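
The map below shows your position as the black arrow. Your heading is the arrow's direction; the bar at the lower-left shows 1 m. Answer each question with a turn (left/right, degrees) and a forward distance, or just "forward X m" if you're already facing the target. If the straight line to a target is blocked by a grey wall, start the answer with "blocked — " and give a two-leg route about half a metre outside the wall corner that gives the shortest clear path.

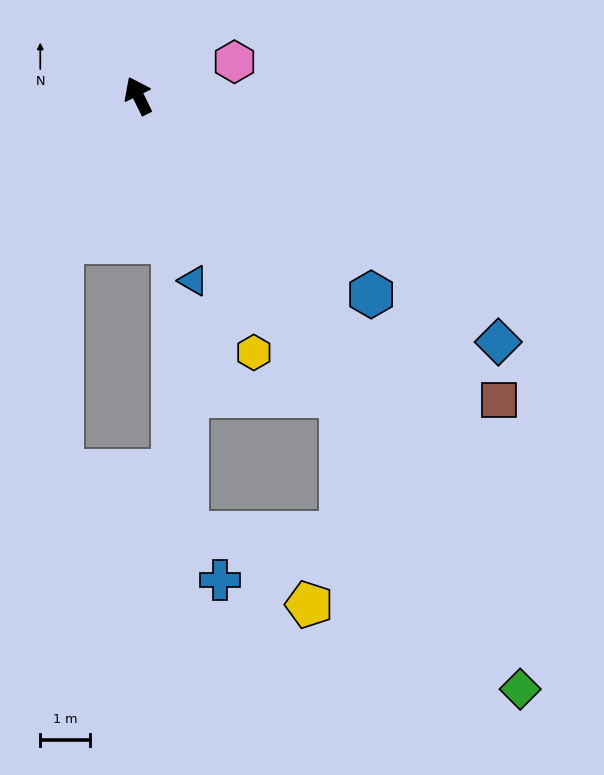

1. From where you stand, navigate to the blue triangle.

turn left 170°, forward 3.9 m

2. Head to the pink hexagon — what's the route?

turn right 97°, forward 2.0 m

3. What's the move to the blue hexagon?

turn right 157°, forward 6.1 m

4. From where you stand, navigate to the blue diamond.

turn right 150°, forward 8.7 m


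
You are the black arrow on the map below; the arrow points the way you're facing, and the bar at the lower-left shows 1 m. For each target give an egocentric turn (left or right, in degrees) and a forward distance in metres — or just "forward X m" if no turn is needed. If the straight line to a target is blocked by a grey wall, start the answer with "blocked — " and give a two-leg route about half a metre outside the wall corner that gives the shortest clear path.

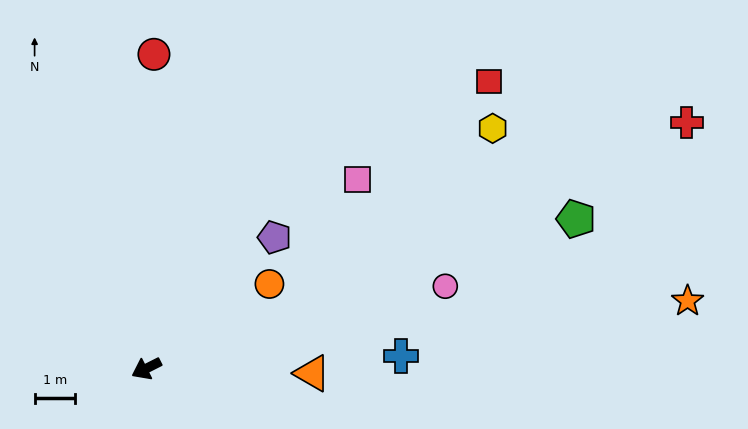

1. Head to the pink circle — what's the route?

turn left 169°, forward 7.6 m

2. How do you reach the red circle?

turn right 118°, forward 7.7 m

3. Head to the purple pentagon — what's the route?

turn right 161°, forward 4.5 m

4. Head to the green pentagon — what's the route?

turn left 172°, forward 11.1 m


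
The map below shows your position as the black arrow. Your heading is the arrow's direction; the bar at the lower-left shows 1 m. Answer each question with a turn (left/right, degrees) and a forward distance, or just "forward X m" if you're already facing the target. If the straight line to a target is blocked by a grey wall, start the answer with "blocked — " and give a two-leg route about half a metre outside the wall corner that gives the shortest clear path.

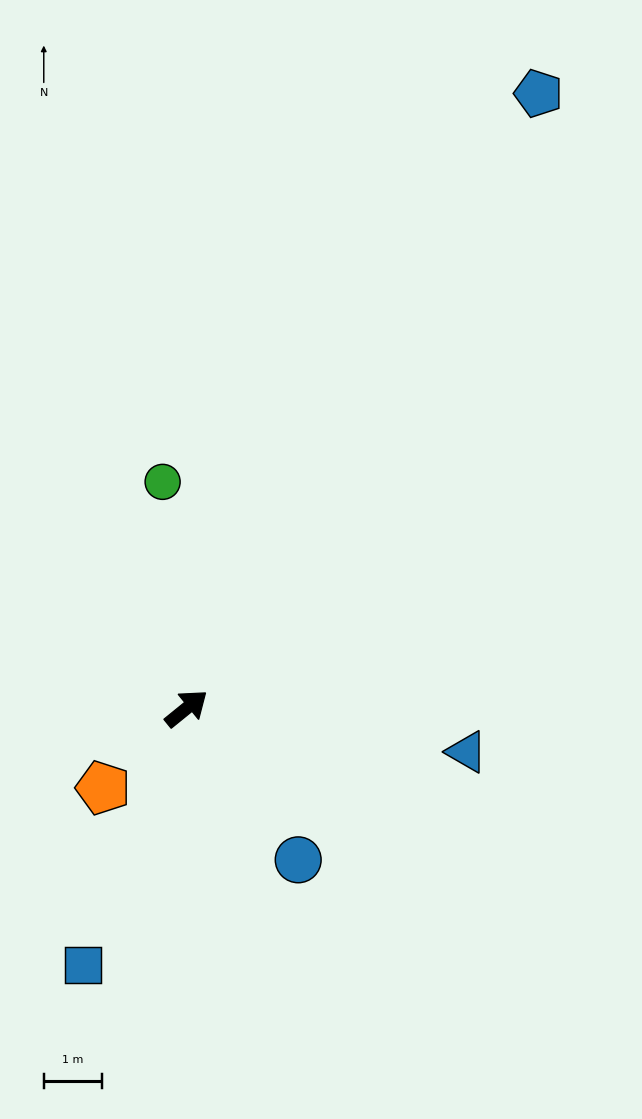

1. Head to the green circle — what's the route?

turn left 57°, forward 3.9 m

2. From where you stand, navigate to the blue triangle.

turn right 48°, forward 4.9 m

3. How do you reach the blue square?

turn right 151°, forward 4.8 m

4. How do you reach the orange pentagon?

turn right 175°, forward 2.0 m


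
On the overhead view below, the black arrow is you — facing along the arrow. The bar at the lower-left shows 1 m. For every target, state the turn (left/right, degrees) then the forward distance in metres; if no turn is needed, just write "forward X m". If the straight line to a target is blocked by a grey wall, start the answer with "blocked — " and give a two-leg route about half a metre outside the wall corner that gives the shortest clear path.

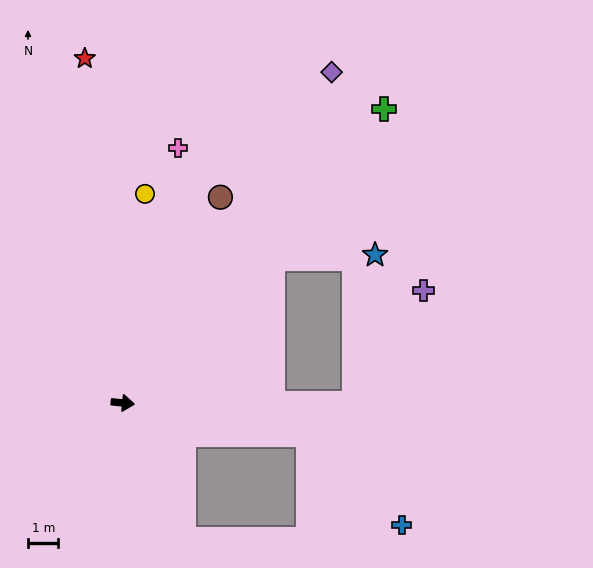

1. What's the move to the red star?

turn left 102°, forward 11.4 m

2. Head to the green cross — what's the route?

turn left 54°, forward 12.9 m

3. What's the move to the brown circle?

turn left 70°, forward 7.5 m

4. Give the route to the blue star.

blocked — turn left 50°, forward 6.8 m, then turn right 42°, forward 3.4 m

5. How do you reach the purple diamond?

turn left 64°, forward 12.8 m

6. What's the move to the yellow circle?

turn left 90°, forward 6.9 m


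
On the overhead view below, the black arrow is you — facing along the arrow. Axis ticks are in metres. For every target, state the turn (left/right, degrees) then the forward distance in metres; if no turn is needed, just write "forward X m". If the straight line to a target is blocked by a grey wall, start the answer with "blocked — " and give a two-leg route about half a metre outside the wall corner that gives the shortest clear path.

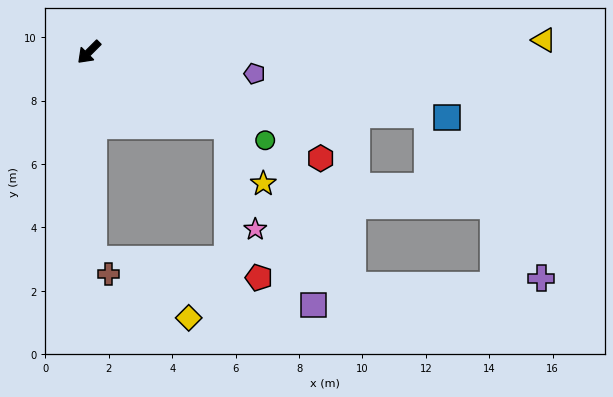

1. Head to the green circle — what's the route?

turn left 108°, forward 6.2 m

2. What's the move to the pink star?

blocked — turn left 107°, forward 4.9 m, then turn right 47°, forward 3.4 m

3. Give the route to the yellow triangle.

turn left 137°, forward 14.4 m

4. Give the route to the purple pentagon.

turn left 128°, forward 5.3 m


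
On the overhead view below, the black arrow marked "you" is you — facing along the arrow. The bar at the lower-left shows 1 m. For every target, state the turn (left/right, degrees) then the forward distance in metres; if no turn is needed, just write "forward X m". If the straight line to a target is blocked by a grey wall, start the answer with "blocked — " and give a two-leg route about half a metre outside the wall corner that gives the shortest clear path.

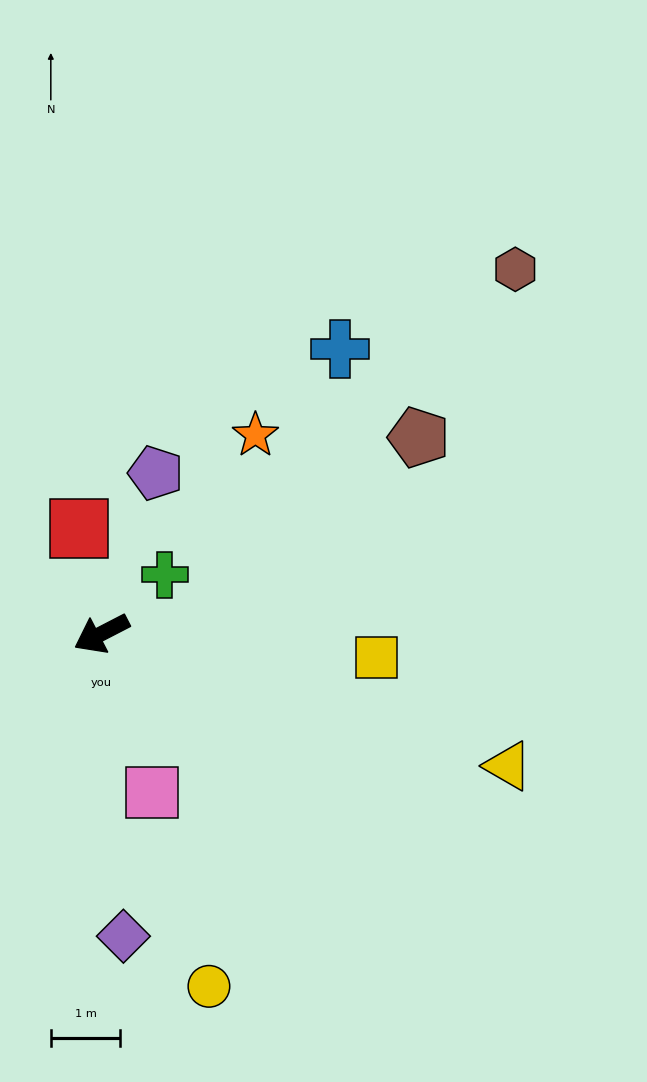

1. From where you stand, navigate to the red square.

turn right 105°, forward 1.5 m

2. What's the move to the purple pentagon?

turn right 136°, forward 2.4 m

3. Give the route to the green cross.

turn right 164°, forward 1.2 m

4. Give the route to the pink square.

turn left 80°, forward 2.4 m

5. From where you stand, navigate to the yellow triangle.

turn left 135°, forward 6.1 m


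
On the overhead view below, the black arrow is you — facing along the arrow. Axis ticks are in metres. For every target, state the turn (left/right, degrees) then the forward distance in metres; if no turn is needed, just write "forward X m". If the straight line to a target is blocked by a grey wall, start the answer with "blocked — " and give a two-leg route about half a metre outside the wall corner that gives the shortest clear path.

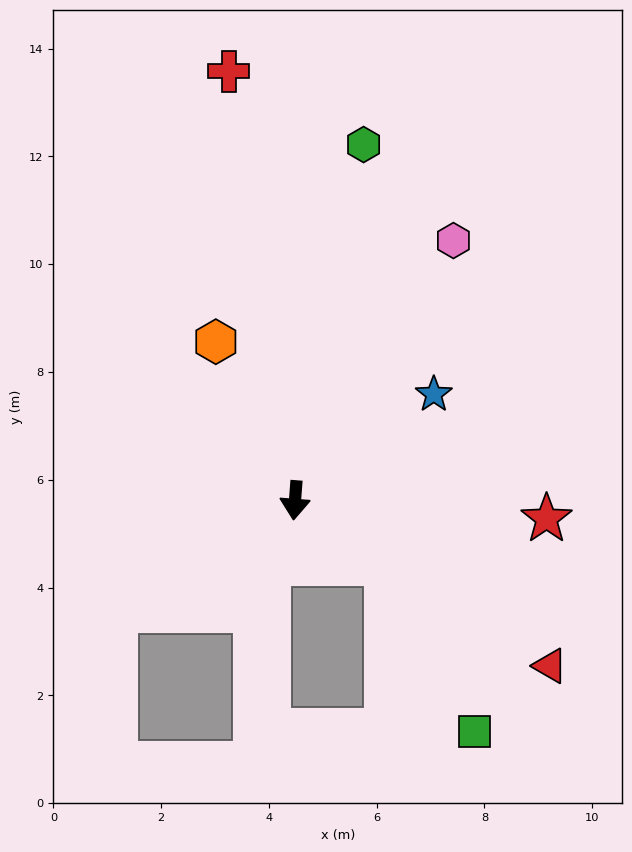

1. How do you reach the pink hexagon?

turn left 153°, forward 5.6 m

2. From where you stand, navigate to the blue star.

turn left 132°, forward 3.2 m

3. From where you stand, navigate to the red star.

turn left 90°, forward 4.7 m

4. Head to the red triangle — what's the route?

turn left 61°, forward 5.6 m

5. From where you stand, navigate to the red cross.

turn right 167°, forward 8.1 m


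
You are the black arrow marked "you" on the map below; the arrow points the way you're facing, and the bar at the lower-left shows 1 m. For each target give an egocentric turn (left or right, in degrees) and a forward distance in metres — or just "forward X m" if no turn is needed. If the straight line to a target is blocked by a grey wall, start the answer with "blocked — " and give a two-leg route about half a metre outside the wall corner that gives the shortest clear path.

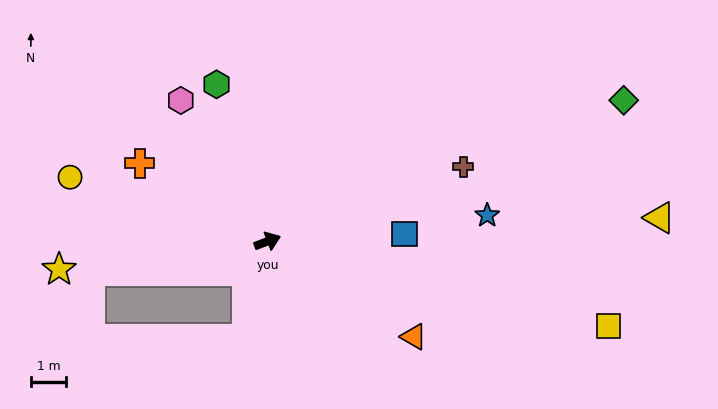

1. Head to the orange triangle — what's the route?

turn right 54°, forward 5.0 m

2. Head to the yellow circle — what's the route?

turn left 141°, forward 5.9 m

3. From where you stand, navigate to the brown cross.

forward 6.0 m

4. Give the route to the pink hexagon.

turn left 101°, forward 4.7 m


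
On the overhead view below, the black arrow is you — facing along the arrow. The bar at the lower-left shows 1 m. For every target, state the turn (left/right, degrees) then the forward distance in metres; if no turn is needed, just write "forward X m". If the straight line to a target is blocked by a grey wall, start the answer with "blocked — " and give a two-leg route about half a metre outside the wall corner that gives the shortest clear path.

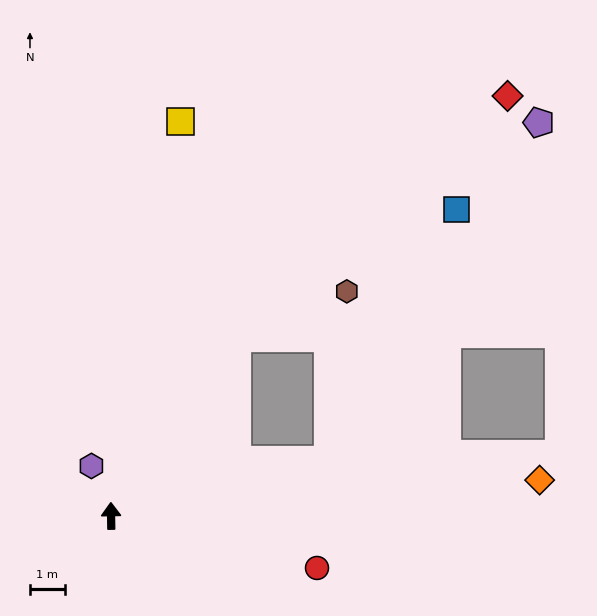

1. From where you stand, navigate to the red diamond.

blocked — turn right 36°, forward 6.3 m, then turn right 13°, forward 10.5 m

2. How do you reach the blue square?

blocked — turn right 77°, forward 6.5 m, then turn left 49°, forward 8.1 m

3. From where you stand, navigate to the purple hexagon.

turn left 21°, forward 1.5 m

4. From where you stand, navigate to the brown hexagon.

blocked — turn right 36°, forward 6.3 m, then turn right 32°, forward 3.4 m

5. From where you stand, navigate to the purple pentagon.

blocked — turn right 36°, forward 6.3 m, then turn right 20°, forward 10.7 m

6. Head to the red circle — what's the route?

turn right 105°, forward 6.1 m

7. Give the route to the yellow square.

turn right 11°, forward 11.6 m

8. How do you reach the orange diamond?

turn right 86°, forward 12.4 m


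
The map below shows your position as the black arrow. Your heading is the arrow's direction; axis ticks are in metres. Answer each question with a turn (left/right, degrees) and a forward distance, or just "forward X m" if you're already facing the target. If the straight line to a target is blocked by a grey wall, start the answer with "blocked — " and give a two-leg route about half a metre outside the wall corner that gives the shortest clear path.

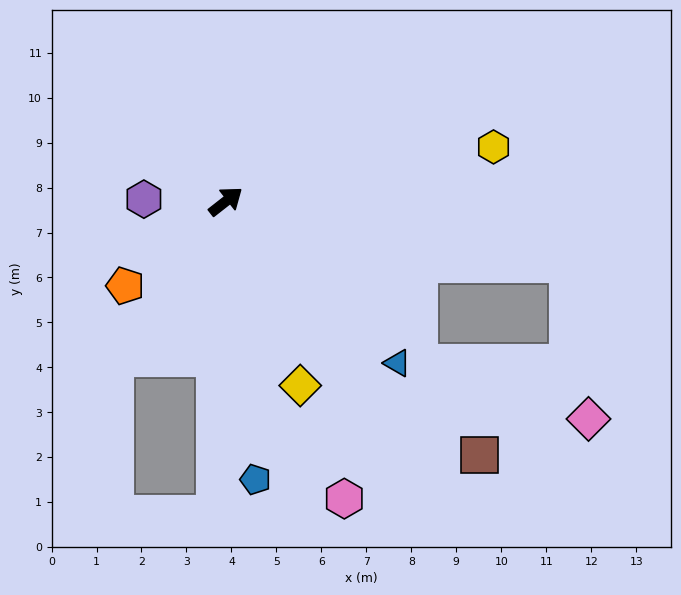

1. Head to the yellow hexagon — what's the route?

turn right 27°, forward 6.1 m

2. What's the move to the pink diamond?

blocked — turn right 48°, forward 7.7 m, then turn right 72°, forward 3.5 m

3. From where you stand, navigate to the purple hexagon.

turn left 140°, forward 1.8 m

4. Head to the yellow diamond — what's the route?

turn right 106°, forward 4.4 m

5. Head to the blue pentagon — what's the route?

turn right 122°, forward 6.2 m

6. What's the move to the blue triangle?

turn right 81°, forward 5.2 m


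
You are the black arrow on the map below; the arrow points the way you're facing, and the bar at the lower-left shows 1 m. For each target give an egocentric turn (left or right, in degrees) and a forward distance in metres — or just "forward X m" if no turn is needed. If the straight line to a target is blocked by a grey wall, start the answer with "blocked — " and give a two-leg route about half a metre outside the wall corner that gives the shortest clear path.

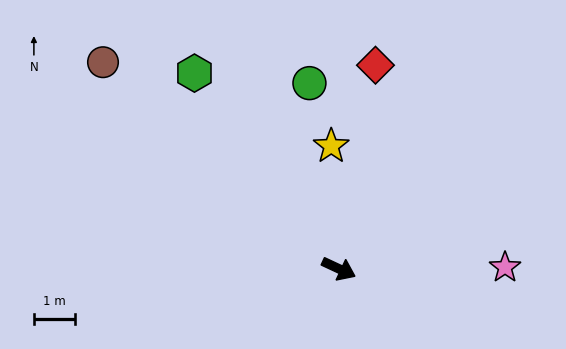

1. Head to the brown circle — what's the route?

turn left 164°, forward 7.7 m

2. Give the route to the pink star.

turn left 25°, forward 4.1 m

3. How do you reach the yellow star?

turn left 119°, forward 3.0 m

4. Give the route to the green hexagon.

turn left 151°, forward 5.9 m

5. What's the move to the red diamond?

turn left 105°, forward 5.1 m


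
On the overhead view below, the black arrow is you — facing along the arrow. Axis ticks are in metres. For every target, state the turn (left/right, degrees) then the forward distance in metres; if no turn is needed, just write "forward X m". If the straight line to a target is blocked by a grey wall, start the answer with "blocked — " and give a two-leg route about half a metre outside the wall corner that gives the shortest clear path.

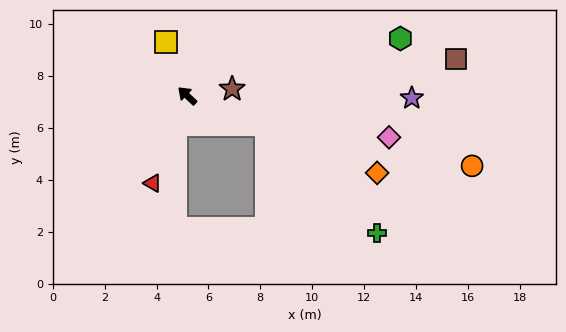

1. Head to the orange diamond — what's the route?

turn right 159°, forward 7.9 m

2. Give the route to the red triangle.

turn left 112°, forward 3.6 m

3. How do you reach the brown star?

turn right 128°, forward 1.8 m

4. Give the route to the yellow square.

turn right 25°, forward 2.2 m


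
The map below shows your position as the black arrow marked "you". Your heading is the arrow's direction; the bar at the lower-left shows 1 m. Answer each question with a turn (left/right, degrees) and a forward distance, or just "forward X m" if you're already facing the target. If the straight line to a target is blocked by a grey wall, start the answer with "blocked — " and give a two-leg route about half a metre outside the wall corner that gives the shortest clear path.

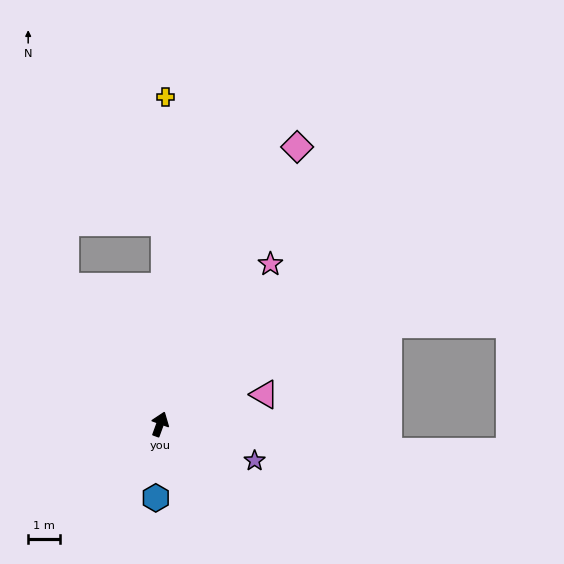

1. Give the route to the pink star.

turn right 15°, forward 6.1 m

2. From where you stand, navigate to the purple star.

turn right 91°, forward 3.2 m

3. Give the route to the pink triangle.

turn right 54°, forward 3.4 m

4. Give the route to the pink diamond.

turn right 6°, forward 9.7 m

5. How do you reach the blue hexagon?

turn right 163°, forward 2.3 m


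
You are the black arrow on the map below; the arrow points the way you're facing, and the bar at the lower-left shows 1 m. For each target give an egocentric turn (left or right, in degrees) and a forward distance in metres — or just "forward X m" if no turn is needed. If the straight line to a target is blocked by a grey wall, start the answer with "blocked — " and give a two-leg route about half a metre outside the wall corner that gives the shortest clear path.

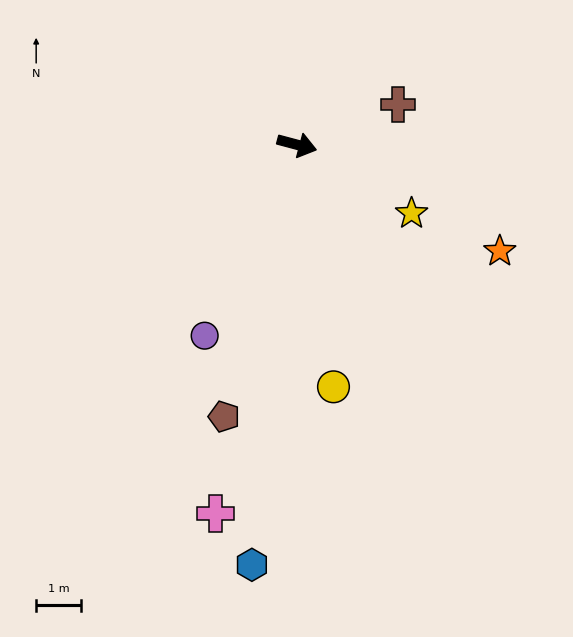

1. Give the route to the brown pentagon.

turn right 90°, forward 6.2 m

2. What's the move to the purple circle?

turn right 101°, forward 4.7 m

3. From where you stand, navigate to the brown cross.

turn left 37°, forward 2.4 m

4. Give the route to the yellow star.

turn right 16°, forward 3.0 m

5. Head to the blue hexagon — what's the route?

turn right 81°, forward 9.3 m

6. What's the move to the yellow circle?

turn right 67°, forward 5.4 m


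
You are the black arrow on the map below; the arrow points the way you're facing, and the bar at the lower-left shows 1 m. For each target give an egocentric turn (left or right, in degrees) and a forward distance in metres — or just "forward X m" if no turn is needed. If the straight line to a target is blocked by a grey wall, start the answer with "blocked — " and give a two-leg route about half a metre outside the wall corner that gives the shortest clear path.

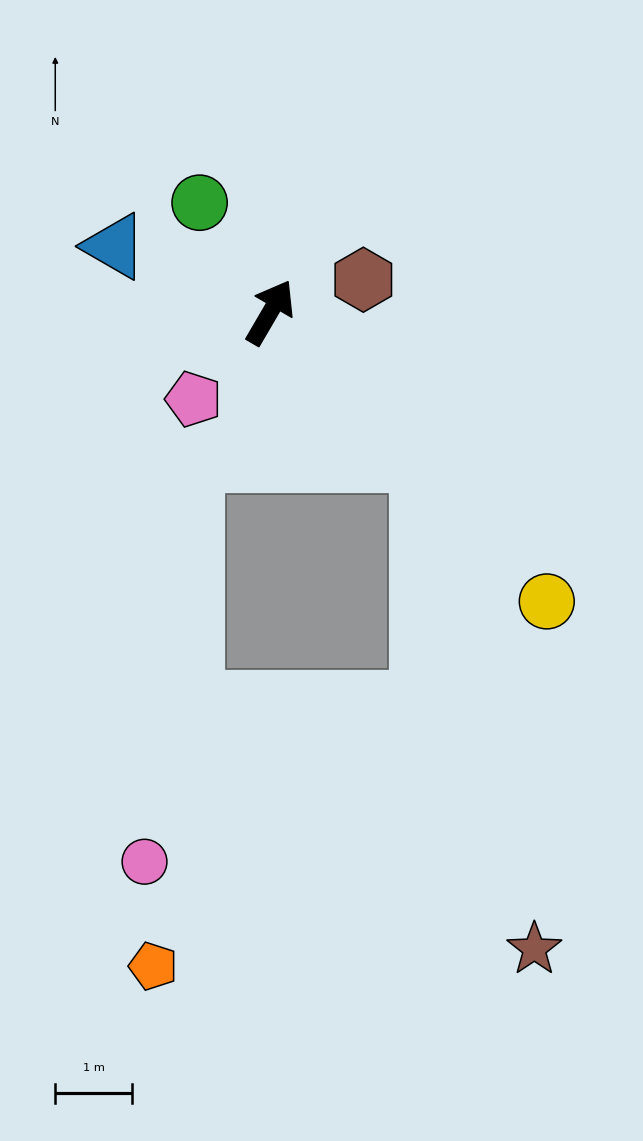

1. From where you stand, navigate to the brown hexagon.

turn right 40°, forward 1.3 m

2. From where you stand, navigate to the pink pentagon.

turn left 169°, forward 1.5 m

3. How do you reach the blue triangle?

turn left 97°, forward 2.2 m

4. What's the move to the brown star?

blocked — turn right 104°, forward 2.7 m, then turn right 33°, forward 6.5 m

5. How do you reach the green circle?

turn left 63°, forward 1.7 m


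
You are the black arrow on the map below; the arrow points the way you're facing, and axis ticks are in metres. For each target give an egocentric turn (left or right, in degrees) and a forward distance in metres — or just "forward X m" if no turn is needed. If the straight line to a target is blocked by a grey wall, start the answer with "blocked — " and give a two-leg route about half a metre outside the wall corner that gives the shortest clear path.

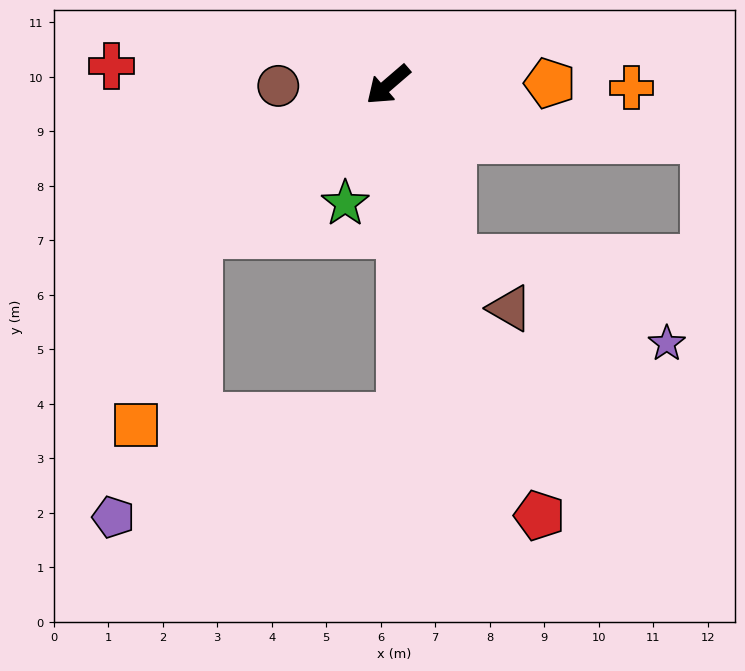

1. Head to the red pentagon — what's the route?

turn left 69°, forward 8.4 m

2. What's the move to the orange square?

blocked — turn right 2°, forward 4.4 m, then turn left 33°, forward 3.7 m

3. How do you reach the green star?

turn left 29°, forward 2.3 m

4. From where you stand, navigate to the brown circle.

turn right 40°, forward 2.0 m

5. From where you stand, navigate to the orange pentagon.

turn left 140°, forward 3.0 m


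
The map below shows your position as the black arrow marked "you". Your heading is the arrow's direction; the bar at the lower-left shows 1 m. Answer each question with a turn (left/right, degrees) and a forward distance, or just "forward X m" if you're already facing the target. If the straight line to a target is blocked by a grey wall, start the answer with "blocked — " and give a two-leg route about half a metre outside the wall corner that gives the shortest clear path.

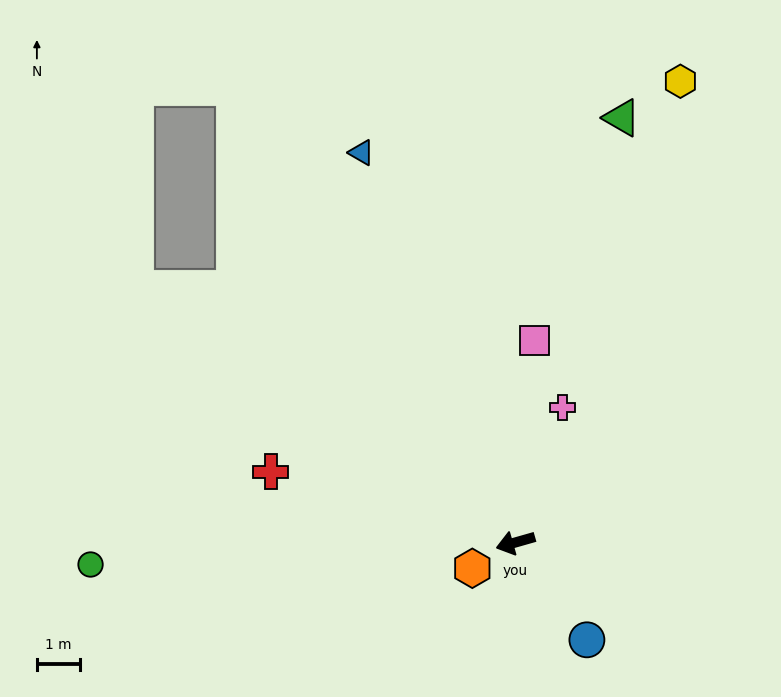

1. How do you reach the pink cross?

turn right 125°, forward 3.3 m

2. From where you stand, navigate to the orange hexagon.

turn left 15°, forward 1.2 m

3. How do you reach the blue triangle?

turn right 84°, forward 9.7 m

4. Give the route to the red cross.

turn right 32°, forward 5.9 m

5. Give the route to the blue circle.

turn left 110°, forward 2.8 m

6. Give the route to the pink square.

turn right 111°, forward 4.7 m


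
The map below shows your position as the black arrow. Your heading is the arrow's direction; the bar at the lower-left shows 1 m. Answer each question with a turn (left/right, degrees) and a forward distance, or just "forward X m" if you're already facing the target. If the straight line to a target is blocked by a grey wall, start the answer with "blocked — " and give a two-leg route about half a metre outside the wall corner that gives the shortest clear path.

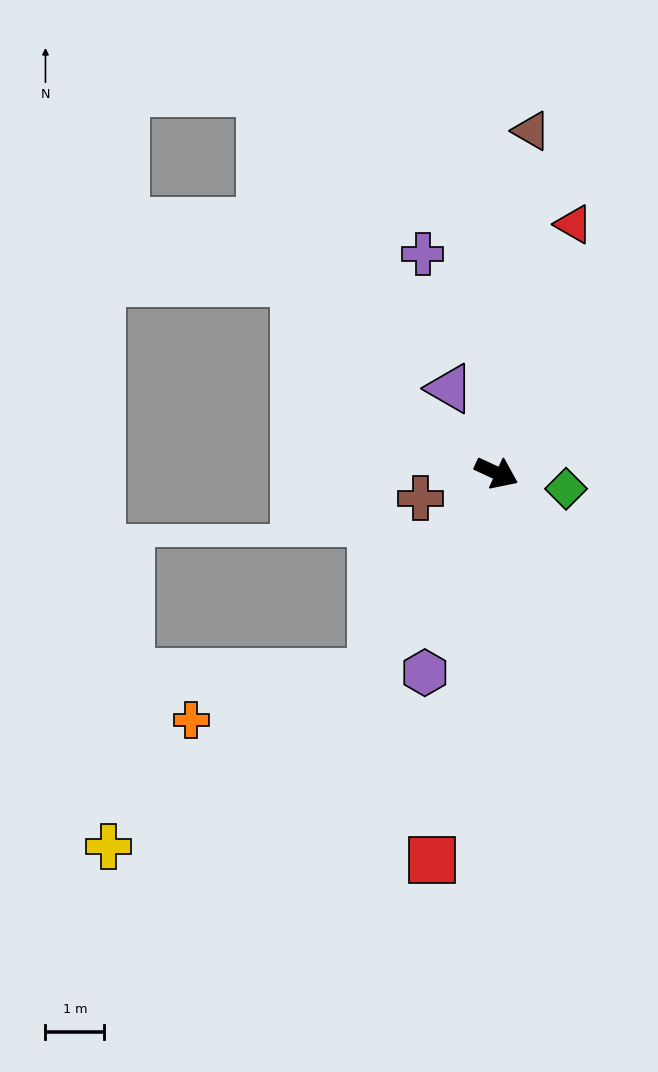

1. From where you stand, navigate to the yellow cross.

blocked — turn right 97°, forward 4.0 m, then turn right 25°, forward 5.4 m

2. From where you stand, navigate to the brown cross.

turn right 137°, forward 1.4 m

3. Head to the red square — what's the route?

turn right 75°, forward 6.7 m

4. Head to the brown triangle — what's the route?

turn left 109°, forward 5.8 m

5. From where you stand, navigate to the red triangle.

turn left 98°, forward 4.4 m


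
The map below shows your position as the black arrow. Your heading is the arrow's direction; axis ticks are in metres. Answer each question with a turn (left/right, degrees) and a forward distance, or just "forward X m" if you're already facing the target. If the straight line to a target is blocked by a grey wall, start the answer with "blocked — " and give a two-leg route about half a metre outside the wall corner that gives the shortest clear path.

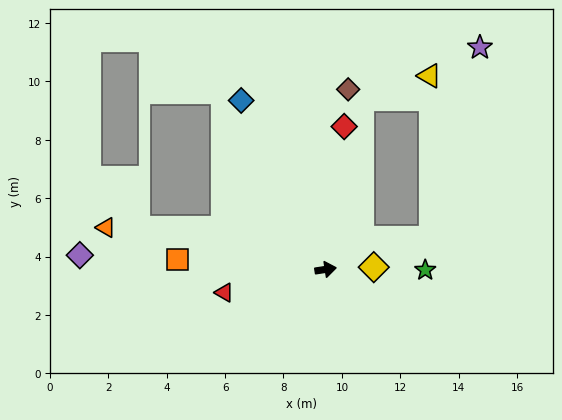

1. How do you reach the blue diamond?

turn left 108°, forward 6.5 m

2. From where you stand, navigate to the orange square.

turn left 168°, forward 5.1 m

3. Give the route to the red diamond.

turn left 74°, forward 4.9 m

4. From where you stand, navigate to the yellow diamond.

turn right 6°, forward 1.7 m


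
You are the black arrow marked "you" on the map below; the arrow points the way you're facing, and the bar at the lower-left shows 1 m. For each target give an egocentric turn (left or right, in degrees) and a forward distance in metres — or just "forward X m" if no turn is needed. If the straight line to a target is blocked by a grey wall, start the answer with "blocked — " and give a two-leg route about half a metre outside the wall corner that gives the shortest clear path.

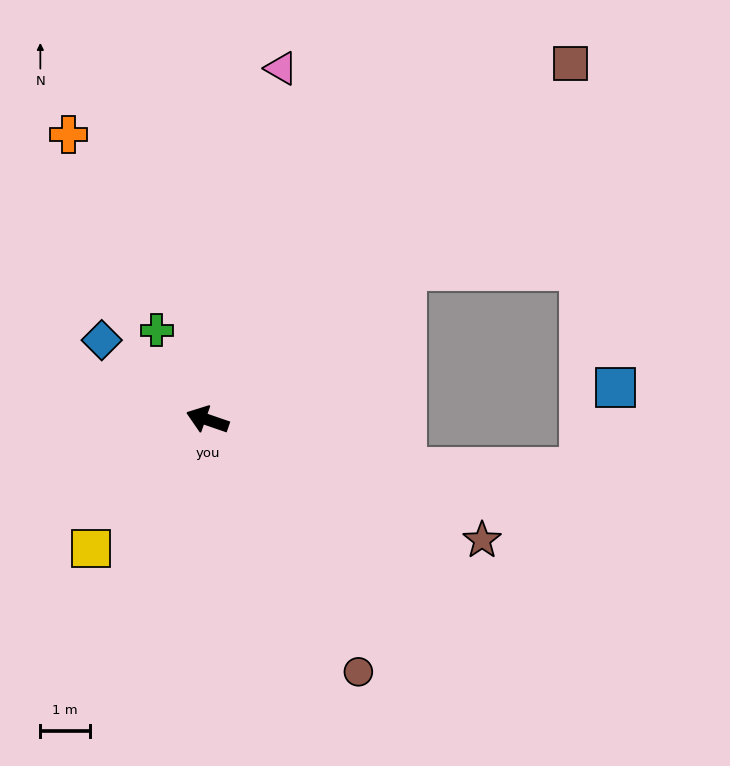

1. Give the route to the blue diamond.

turn right 18°, forward 2.7 m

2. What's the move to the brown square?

turn right 117°, forward 10.3 m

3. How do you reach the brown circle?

turn left 140°, forward 5.9 m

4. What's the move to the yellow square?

turn left 67°, forward 3.5 m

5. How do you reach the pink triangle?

turn right 83°, forward 7.2 m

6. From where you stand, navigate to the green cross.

turn right 41°, forward 2.1 m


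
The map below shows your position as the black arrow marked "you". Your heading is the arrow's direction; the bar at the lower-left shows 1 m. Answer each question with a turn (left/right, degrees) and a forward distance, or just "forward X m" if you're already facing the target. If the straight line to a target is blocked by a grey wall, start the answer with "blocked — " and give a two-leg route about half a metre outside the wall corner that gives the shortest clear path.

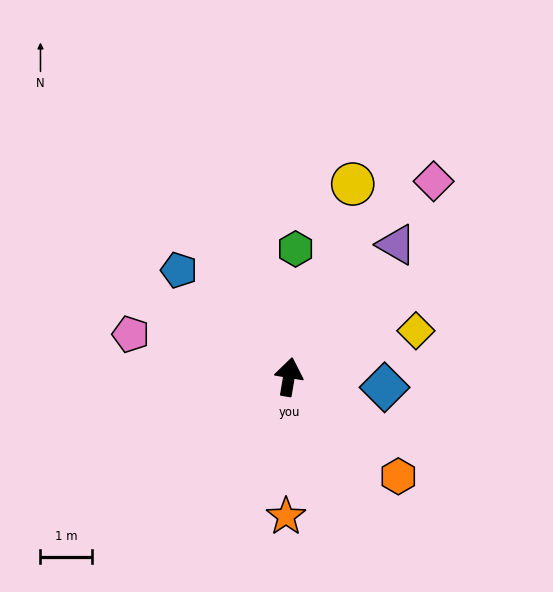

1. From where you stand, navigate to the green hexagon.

turn left 7°, forward 2.5 m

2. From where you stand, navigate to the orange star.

turn right 172°, forward 2.7 m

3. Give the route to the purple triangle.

turn right 30°, forward 3.3 m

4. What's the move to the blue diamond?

turn right 87°, forward 1.9 m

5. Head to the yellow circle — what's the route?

turn right 9°, forward 3.9 m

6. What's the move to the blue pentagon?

turn left 55°, forward 2.9 m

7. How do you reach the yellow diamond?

turn right 61°, forward 2.6 m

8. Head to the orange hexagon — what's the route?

turn right 123°, forward 2.8 m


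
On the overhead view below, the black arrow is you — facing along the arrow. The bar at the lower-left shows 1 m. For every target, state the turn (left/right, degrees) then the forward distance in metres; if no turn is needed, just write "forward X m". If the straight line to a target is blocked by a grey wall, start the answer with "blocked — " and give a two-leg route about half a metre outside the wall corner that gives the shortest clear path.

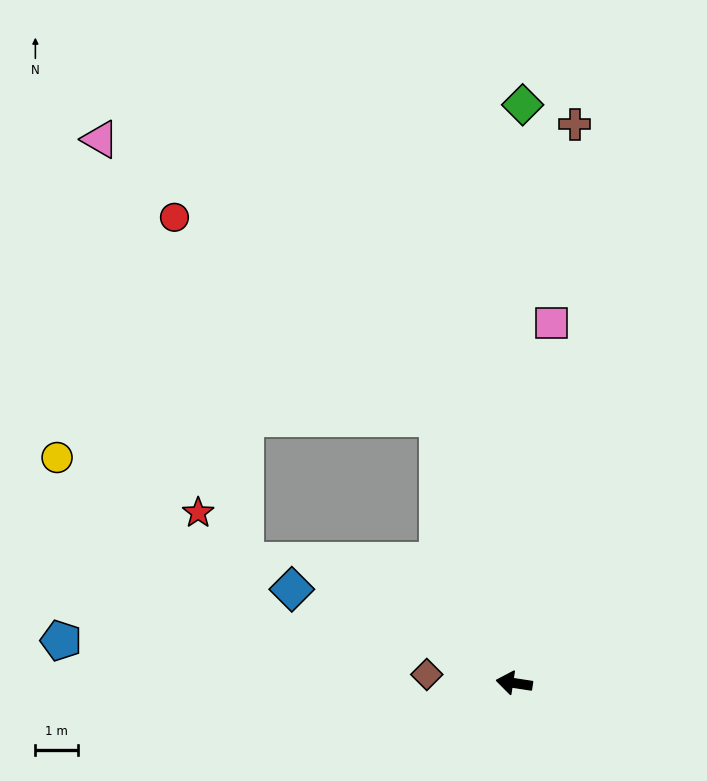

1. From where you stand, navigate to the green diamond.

turn right 82°, forward 13.4 m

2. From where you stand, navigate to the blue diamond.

turn right 14°, forward 5.6 m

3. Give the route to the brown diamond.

turn left 3°, forward 2.0 m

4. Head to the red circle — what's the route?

blocked — turn right 65°, forward 6.4 m, then turn left 36°, forward 7.7 m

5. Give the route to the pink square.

turn right 87°, forward 8.4 m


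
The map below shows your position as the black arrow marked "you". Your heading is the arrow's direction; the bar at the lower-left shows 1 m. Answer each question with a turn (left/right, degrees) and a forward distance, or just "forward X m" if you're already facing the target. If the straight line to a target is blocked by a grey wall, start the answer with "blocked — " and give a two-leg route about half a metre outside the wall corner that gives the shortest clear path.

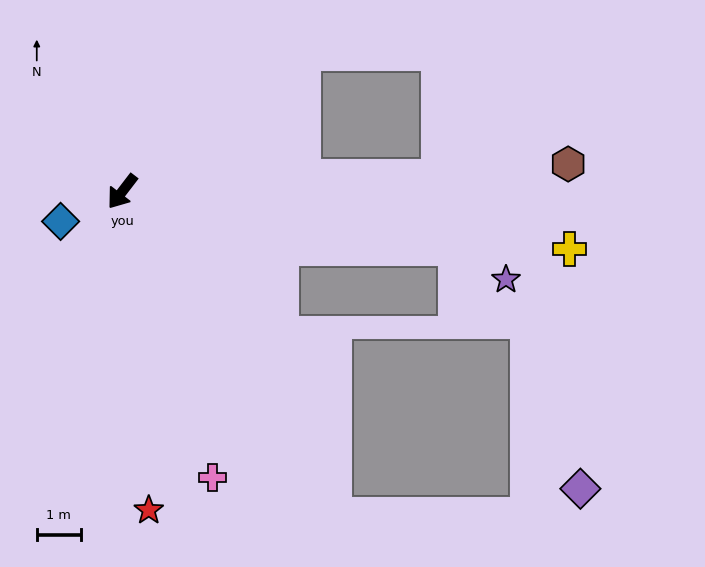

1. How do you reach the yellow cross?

turn left 120°, forward 10.2 m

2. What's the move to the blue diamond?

turn right 27°, forward 1.6 m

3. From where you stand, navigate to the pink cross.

turn left 55°, forward 6.8 m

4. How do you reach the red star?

turn left 42°, forward 7.3 m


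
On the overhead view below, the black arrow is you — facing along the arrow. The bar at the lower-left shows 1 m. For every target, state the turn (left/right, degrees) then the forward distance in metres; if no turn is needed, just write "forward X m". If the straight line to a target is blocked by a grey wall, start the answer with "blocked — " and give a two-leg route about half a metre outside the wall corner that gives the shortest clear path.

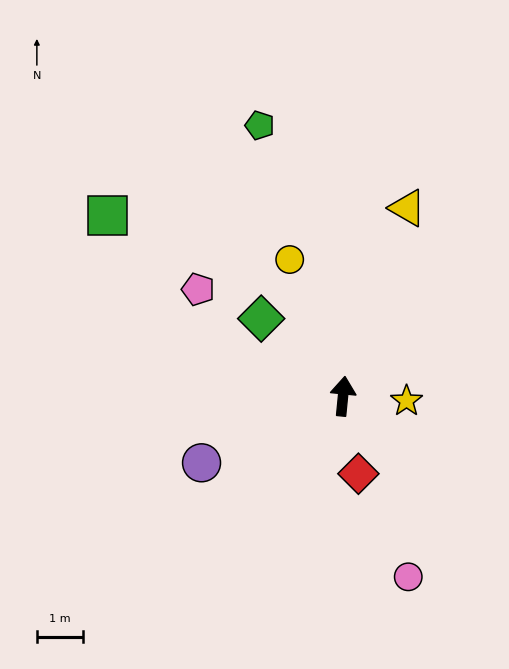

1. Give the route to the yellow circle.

turn left 27°, forward 3.2 m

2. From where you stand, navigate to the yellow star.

turn right 89°, forward 1.4 m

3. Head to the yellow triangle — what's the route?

turn right 13°, forward 4.3 m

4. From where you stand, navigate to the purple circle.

turn left 121°, forward 3.4 m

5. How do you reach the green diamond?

turn left 52°, forward 2.4 m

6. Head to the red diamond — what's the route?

turn right 163°, forward 1.7 m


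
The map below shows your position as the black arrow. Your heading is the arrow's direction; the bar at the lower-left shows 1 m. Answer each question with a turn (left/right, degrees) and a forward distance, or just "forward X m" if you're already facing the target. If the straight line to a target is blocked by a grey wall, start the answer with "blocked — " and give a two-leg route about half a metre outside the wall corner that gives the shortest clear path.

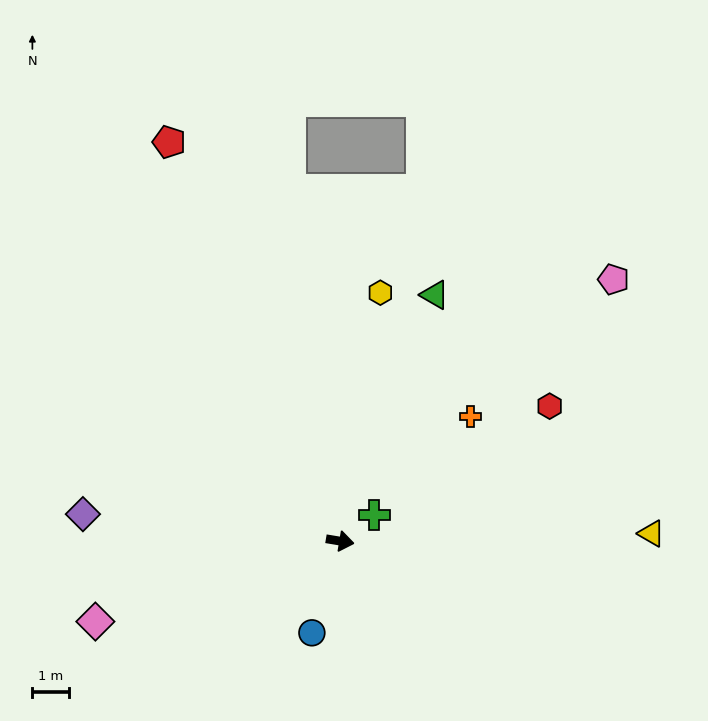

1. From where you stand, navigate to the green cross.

turn left 47°, forward 1.2 m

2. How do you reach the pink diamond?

turn right 152°, forward 7.0 m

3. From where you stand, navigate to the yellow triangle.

turn left 11°, forward 8.5 m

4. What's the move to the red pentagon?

turn left 123°, forward 11.8 m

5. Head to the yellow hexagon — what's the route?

turn left 90°, forward 6.9 m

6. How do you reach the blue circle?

turn right 98°, forward 2.6 m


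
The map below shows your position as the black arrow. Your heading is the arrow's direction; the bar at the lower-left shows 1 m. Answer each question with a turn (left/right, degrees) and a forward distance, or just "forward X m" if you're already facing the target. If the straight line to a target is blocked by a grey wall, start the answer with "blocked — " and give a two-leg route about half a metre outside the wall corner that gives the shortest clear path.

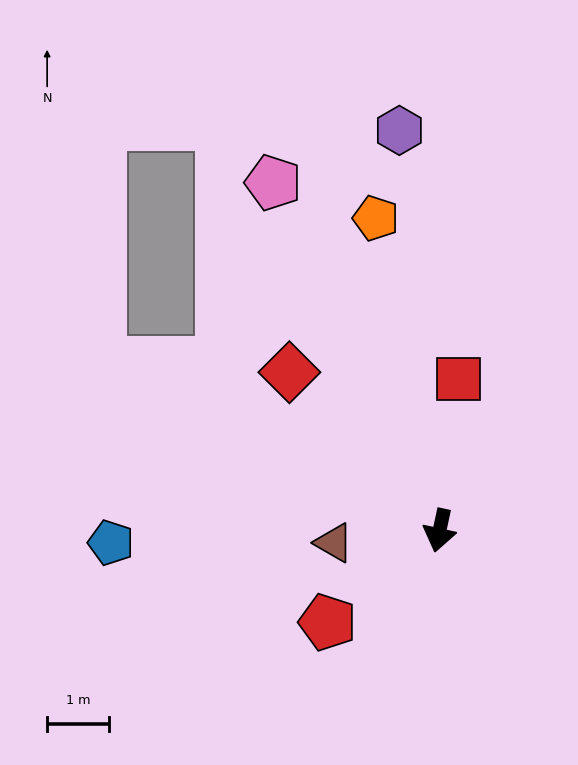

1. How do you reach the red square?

turn right 175°, forward 2.5 m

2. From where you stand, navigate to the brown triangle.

turn right 71°, forward 1.7 m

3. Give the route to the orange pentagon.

turn right 156°, forward 5.2 m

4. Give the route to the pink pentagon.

turn right 142°, forward 6.3 m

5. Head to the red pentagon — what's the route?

turn right 38°, forward 2.4 m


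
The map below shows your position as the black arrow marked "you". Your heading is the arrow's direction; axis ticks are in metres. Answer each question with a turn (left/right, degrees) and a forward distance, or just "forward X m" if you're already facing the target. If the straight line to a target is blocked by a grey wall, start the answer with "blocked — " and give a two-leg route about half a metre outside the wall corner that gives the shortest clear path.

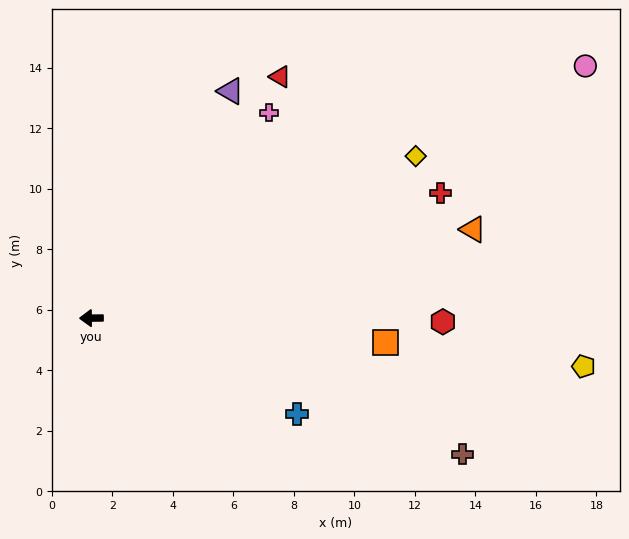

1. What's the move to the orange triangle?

turn right 167°, forward 12.9 m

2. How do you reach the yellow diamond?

turn right 154°, forward 12.0 m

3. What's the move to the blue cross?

turn left 154°, forward 7.5 m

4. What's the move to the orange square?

turn left 175°, forward 9.8 m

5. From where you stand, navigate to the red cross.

turn right 161°, forward 12.3 m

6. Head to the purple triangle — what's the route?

turn right 122°, forward 8.8 m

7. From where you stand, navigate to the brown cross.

turn left 159°, forward 13.1 m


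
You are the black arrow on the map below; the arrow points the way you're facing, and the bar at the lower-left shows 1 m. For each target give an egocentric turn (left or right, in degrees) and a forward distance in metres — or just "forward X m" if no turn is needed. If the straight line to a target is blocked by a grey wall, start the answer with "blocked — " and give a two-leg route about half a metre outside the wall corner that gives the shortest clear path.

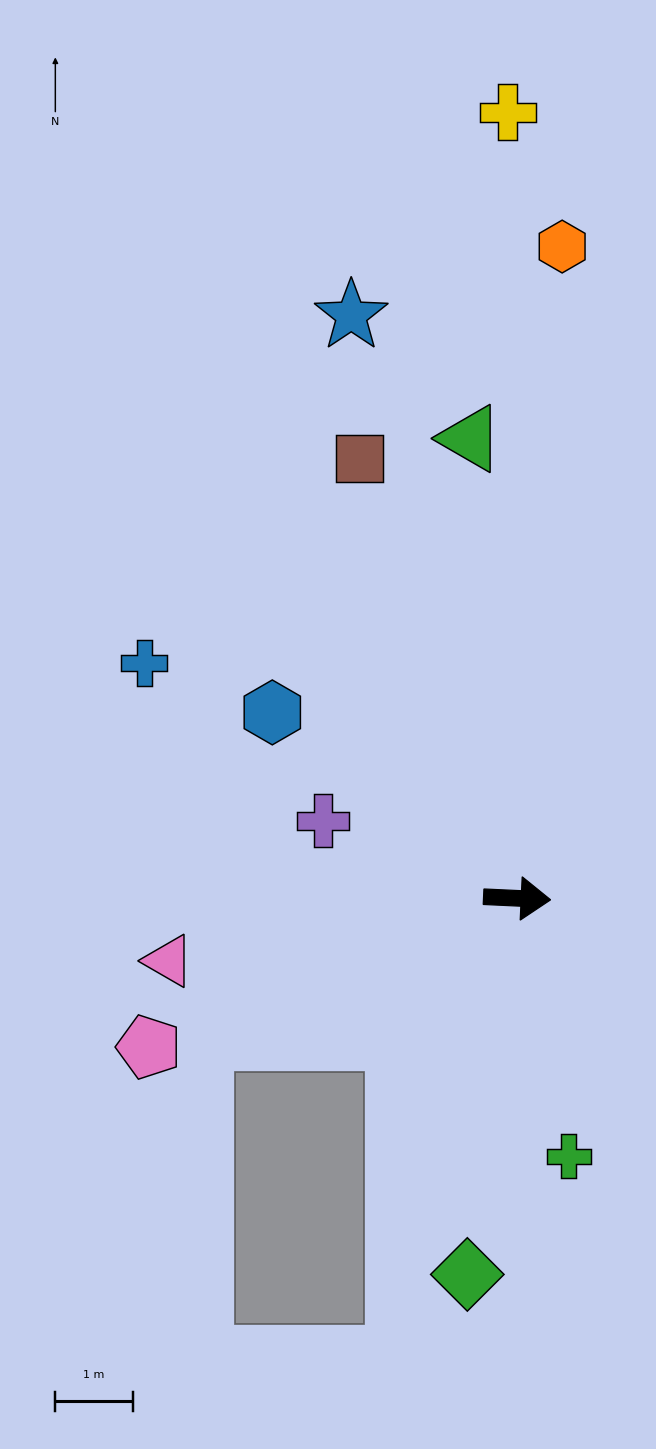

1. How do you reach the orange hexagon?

turn left 89°, forward 8.4 m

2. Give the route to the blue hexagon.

turn left 145°, forward 4.0 m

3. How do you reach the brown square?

turn left 112°, forward 6.0 m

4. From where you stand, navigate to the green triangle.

turn left 98°, forward 6.0 m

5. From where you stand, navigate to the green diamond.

turn right 95°, forward 4.9 m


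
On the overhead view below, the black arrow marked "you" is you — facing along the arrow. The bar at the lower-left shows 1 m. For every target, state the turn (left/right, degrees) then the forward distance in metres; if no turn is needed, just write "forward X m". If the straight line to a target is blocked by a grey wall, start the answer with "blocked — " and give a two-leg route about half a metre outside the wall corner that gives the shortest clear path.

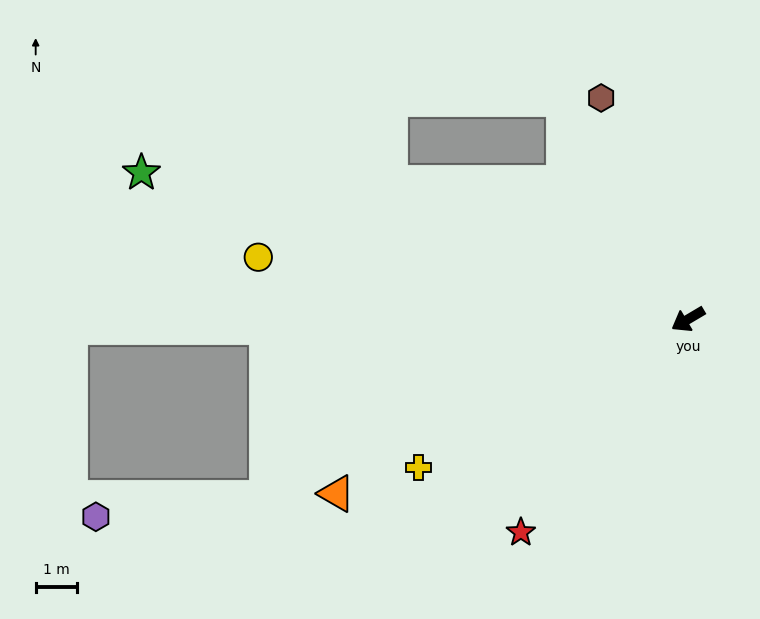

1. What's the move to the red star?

turn left 21°, forward 6.6 m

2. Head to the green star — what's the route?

turn right 46°, forward 13.8 m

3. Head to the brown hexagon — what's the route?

turn right 99°, forward 5.8 m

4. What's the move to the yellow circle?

turn right 39°, forward 10.6 m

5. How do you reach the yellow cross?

forward 7.5 m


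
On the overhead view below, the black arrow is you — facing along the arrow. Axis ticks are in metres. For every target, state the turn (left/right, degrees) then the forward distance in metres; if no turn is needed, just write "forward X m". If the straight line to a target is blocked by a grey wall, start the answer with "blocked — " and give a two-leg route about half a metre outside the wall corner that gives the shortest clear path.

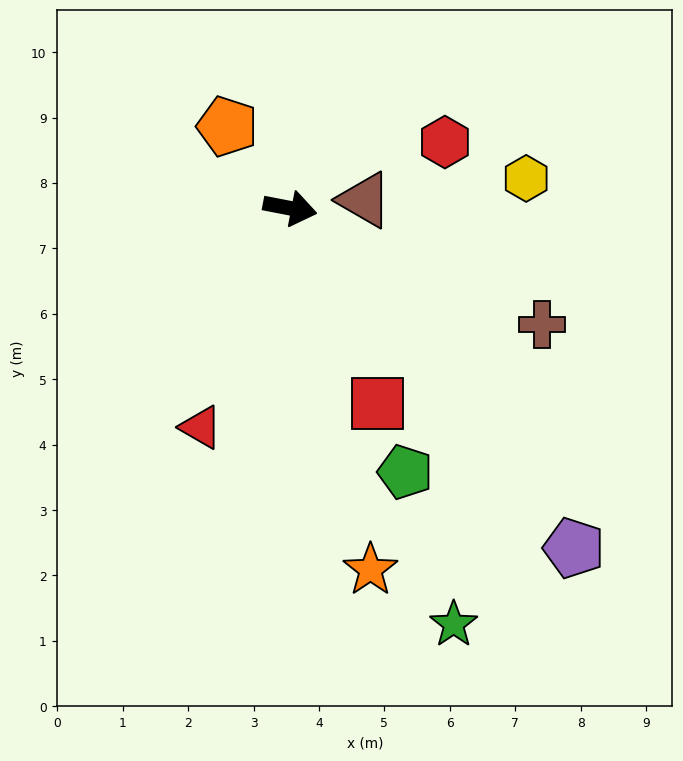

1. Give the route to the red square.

turn right 55°, forward 3.3 m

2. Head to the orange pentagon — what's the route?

turn left 138°, forward 1.6 m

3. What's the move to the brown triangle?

turn left 17°, forward 1.1 m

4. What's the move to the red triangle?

turn right 101°, forward 3.6 m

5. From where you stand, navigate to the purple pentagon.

turn right 39°, forward 6.8 m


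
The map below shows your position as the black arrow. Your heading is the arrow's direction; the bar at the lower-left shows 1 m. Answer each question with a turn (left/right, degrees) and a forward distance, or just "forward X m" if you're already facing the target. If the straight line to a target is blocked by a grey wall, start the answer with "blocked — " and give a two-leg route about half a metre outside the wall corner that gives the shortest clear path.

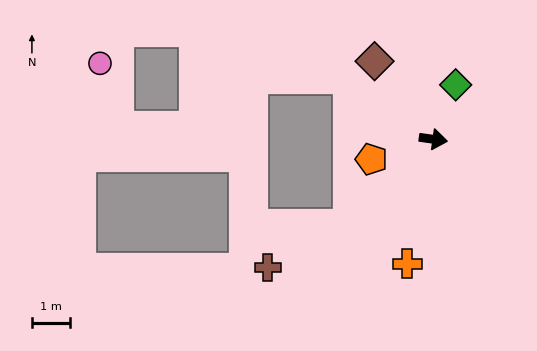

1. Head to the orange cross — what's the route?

turn right 94°, forward 3.3 m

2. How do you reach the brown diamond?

turn left 135°, forward 2.6 m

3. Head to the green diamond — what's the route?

turn left 76°, forward 1.5 m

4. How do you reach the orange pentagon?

turn right 154°, forward 1.7 m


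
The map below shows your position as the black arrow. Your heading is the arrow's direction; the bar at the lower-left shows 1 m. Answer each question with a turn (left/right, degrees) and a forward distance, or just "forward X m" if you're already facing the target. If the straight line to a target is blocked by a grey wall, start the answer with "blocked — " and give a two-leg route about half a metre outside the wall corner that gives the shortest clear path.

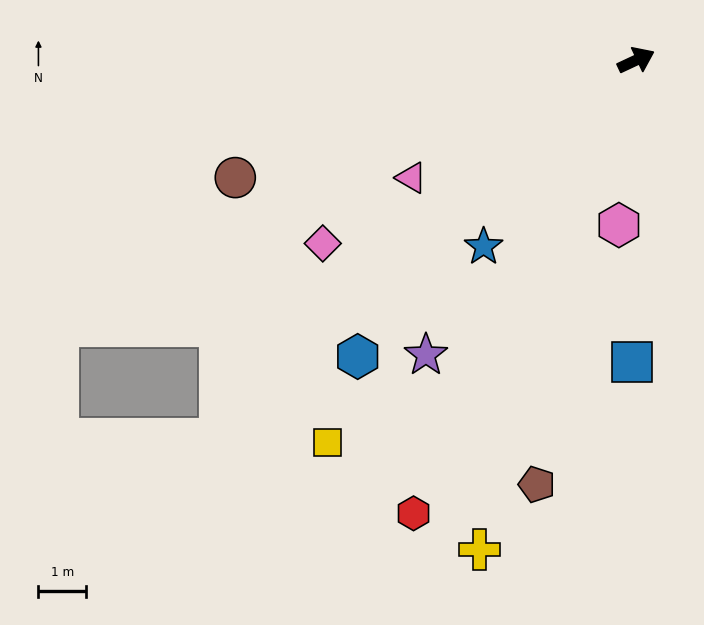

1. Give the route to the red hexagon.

turn right 141°, forward 10.5 m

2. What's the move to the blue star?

turn right 154°, forward 5.0 m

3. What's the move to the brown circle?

turn left 171°, forward 8.7 m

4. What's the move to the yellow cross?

turn right 133°, forward 10.7 m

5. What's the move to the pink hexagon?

turn right 121°, forward 3.5 m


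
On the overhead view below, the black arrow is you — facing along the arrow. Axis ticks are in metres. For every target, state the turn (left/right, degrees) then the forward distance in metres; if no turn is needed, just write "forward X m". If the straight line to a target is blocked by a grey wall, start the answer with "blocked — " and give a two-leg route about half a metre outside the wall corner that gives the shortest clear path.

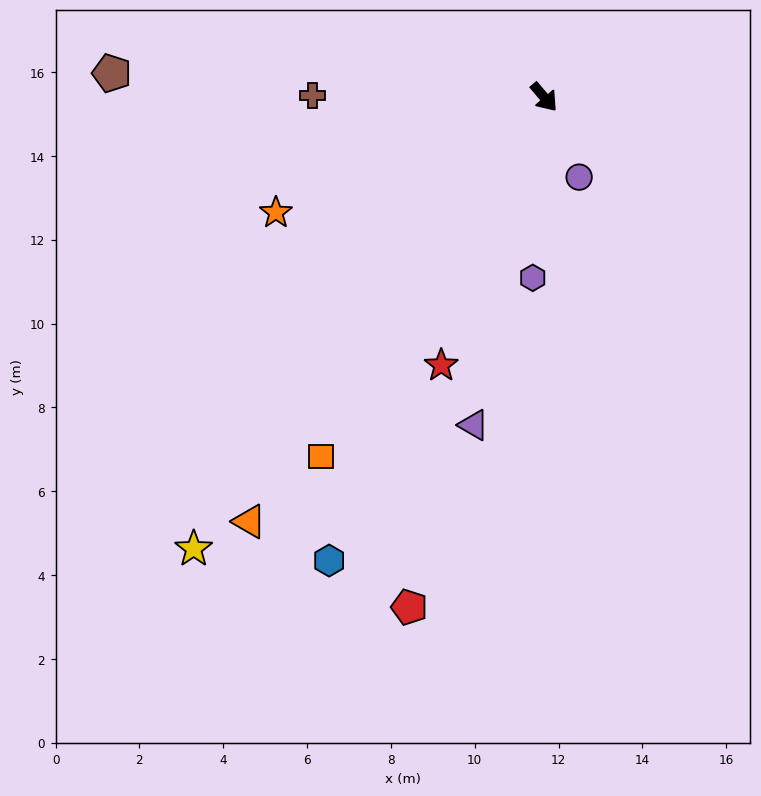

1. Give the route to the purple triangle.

turn right 53°, forward 8.0 m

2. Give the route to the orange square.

turn right 72°, forward 10.1 m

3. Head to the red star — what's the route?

turn right 61°, forward 6.9 m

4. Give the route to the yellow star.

turn right 78°, forward 13.6 m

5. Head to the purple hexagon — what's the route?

turn right 44°, forward 4.3 m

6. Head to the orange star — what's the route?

turn right 107°, forward 7.0 m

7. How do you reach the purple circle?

turn right 17°, forward 2.1 m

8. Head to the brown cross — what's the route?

turn right 131°, forward 5.5 m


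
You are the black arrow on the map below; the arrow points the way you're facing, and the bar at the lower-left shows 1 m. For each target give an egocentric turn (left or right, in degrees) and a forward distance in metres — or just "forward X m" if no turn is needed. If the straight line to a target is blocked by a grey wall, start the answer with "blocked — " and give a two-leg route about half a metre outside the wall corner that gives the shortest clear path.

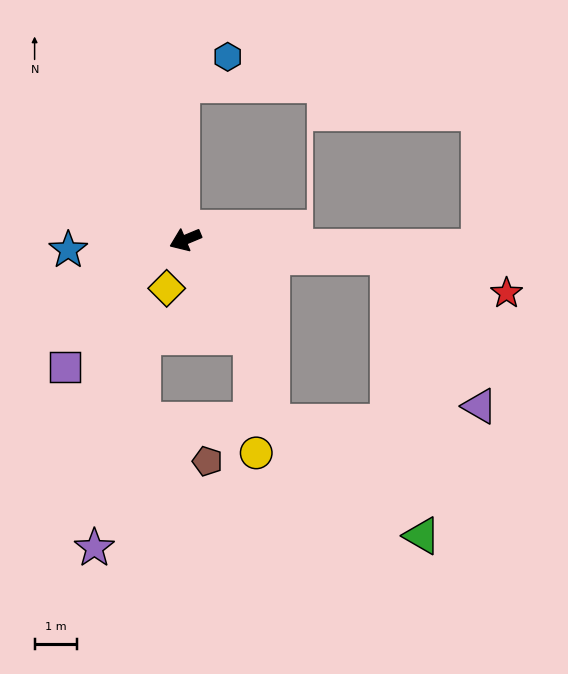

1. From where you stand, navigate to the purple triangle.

blocked — turn left 153°, forward 4.8 m, then turn right 54°, forward 4.1 m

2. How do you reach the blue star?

turn right 18°, forward 2.8 m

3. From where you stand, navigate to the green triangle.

blocked — turn left 153°, forward 4.8 m, then turn right 79°, forward 6.6 m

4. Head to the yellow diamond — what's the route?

turn left 46°, forward 1.2 m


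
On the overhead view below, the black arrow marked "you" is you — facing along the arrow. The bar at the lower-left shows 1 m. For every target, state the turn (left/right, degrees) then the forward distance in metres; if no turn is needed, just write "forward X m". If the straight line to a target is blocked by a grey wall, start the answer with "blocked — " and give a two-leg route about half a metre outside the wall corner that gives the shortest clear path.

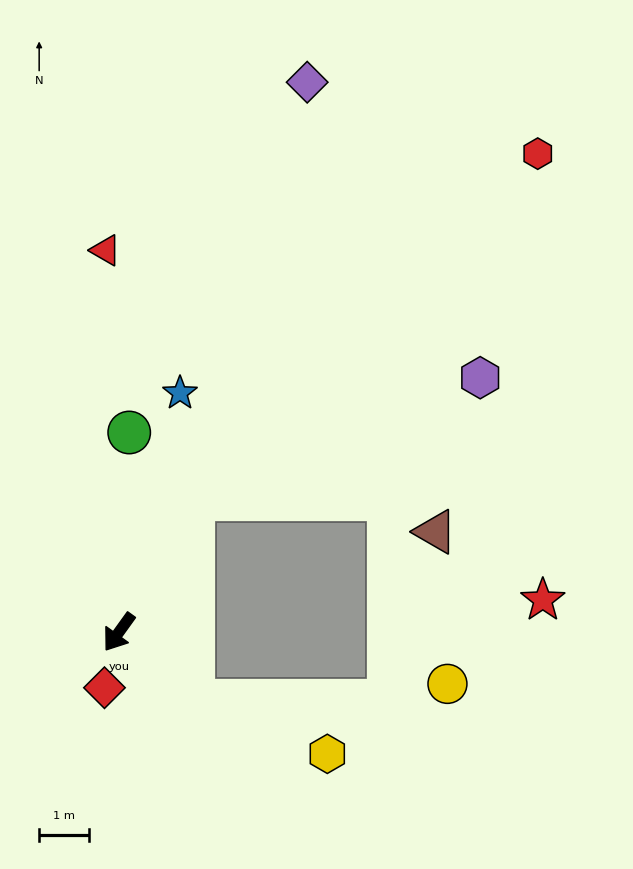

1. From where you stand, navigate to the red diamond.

turn left 21°, forward 1.1 m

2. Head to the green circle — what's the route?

turn right 147°, forward 4.0 m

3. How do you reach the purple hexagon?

blocked — turn right 173°, forward 3.1 m, then turn right 38°, forward 6.2 m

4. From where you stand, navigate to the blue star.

turn right 159°, forward 4.9 m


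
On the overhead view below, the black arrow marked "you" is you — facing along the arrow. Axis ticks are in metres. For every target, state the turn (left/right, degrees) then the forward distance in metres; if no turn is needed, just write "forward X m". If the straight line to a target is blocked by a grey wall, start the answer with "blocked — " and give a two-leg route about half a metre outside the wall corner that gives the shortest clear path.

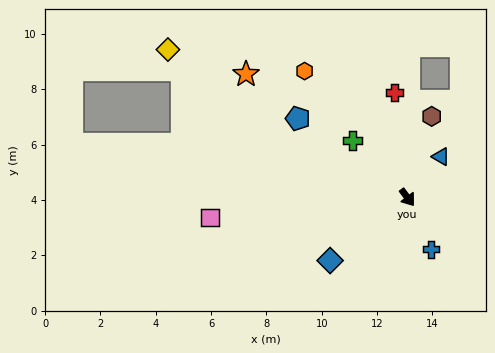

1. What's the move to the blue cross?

turn right 13°, forward 2.1 m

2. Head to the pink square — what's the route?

turn right 121°, forward 7.2 m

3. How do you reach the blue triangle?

turn left 104°, forward 1.9 m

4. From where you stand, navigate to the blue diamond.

turn right 88°, forward 3.6 m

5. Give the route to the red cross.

turn left 150°, forward 3.8 m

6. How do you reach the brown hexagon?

turn left 126°, forward 3.1 m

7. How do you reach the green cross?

turn right 173°, forward 2.9 m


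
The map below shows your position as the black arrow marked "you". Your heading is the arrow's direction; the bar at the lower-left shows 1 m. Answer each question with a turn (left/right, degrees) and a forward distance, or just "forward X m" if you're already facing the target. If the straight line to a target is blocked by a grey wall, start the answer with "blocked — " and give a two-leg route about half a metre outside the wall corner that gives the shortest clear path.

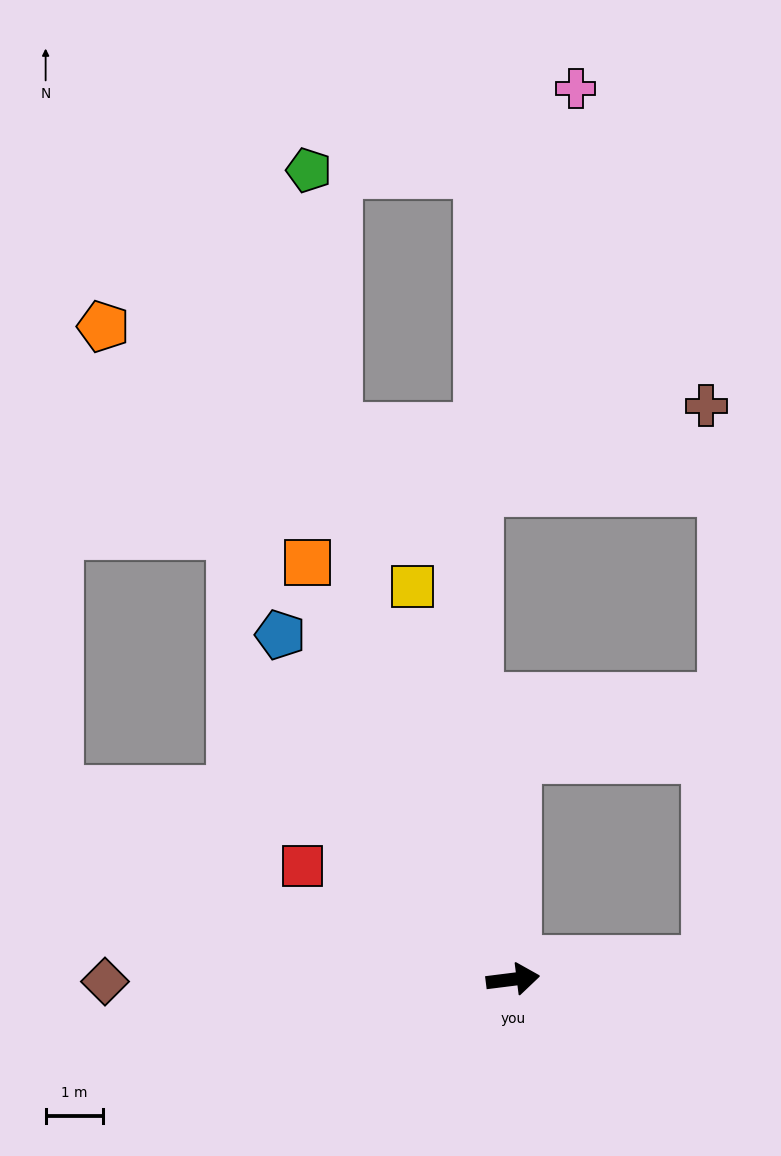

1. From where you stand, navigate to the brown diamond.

turn left 173°, forward 7.1 m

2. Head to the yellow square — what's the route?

turn left 97°, forward 7.0 m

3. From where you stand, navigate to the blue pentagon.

turn left 117°, forward 7.2 m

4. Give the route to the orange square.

turn left 109°, forward 8.0 m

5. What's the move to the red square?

turn left 145°, forward 4.1 m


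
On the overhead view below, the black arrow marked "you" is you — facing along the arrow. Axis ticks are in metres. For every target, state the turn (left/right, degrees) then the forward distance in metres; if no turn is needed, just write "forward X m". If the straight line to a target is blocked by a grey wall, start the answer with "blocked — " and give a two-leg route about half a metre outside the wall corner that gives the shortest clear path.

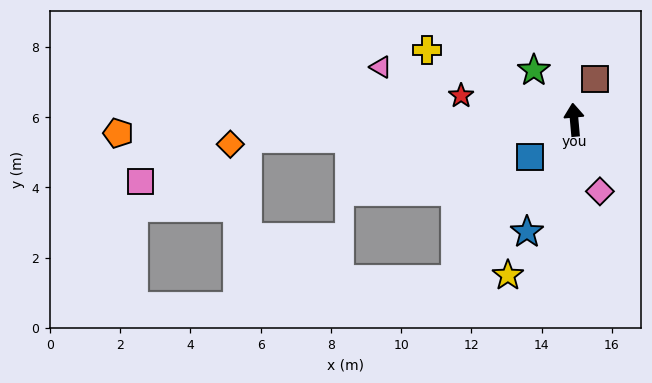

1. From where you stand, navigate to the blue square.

turn left 125°, forward 1.6 m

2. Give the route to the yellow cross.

turn left 60°, forward 4.6 m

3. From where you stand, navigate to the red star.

turn left 73°, forward 3.3 m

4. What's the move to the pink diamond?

turn right 165°, forward 2.2 m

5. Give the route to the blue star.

turn left 152°, forward 3.5 m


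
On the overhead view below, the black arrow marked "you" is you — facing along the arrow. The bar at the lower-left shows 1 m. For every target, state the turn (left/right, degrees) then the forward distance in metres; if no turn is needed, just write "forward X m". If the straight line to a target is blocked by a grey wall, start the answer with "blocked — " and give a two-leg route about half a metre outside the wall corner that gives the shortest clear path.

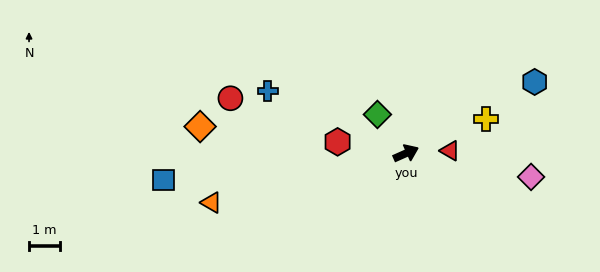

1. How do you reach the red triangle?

turn right 21°, forward 1.4 m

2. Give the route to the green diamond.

turn left 102°, forward 1.5 m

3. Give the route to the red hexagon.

turn left 147°, forward 2.2 m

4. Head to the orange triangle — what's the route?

turn left 170°, forward 6.4 m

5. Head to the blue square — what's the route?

turn left 162°, forward 7.8 m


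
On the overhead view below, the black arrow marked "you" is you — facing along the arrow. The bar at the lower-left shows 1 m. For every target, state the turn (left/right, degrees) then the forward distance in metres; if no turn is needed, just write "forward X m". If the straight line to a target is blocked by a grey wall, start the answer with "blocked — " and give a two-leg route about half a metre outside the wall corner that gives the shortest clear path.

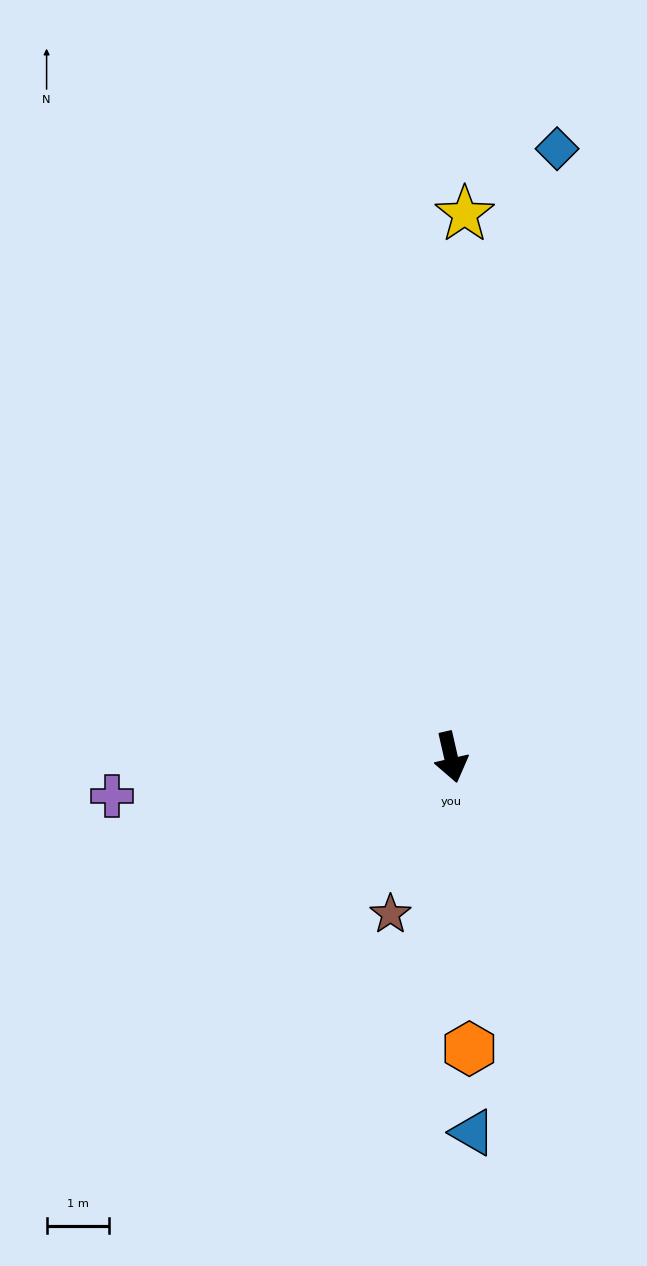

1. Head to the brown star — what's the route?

turn right 34°, forward 2.7 m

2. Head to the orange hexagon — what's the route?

turn right 9°, forward 4.7 m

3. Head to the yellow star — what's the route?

turn left 166°, forward 8.7 m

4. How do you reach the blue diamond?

turn left 157°, forward 9.9 m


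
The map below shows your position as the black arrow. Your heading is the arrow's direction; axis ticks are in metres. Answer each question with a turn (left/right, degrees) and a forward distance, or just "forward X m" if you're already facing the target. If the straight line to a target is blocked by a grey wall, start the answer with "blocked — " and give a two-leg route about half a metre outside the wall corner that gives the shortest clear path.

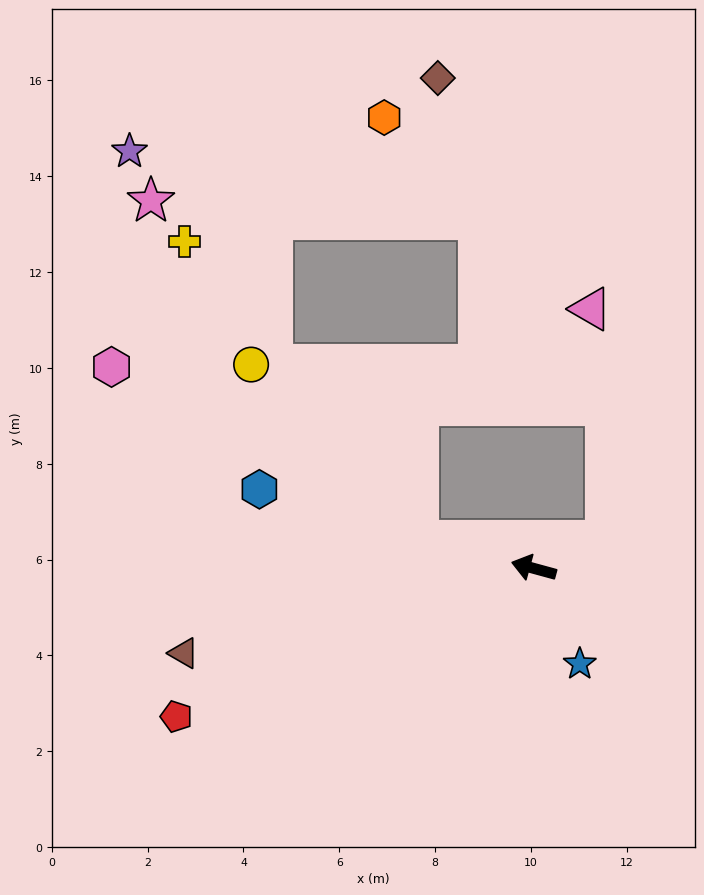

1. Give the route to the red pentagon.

turn left 38°, forward 8.1 m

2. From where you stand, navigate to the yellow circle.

blocked — forward 2.5 m, then turn right 31°, forward 5.1 m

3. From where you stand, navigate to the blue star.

turn left 131°, forward 2.2 m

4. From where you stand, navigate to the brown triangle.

turn left 29°, forward 7.5 m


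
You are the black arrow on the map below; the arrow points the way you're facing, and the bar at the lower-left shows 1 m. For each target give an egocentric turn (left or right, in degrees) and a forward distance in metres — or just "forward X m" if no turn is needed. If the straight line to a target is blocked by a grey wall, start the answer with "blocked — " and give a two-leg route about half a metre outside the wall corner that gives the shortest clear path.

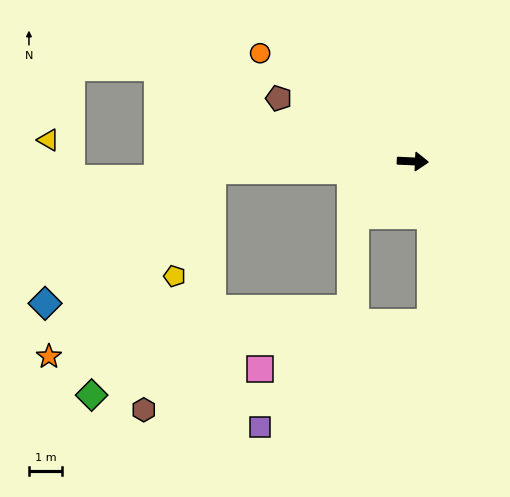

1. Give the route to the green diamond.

blocked — turn right 175°, forward 6.0 m, then turn left 59°, forward 7.7 m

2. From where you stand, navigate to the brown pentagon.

turn left 157°, forward 4.5 m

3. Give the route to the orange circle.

turn left 147°, forward 5.6 m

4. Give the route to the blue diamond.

blocked — turn right 175°, forward 6.0 m, then turn left 36°, forward 6.4 m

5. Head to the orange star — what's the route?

blocked — turn right 175°, forward 6.0 m, then turn left 46°, forward 7.5 m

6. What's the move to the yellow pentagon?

blocked — turn right 175°, forward 6.0 m, then turn left 68°, forward 3.4 m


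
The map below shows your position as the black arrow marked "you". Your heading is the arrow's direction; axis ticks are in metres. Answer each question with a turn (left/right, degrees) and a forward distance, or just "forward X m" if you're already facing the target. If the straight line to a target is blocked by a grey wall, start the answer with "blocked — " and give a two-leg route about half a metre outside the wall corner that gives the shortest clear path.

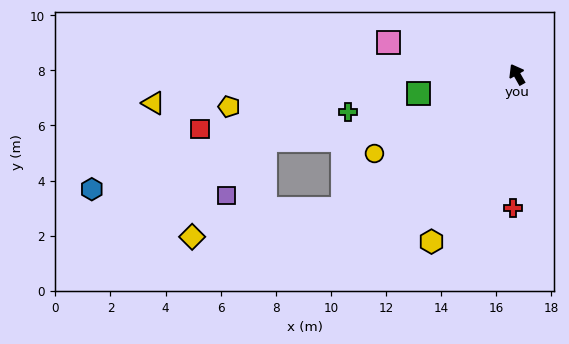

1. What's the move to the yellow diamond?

blocked — turn left 98°, forward 8.0 m, then turn right 27°, forward 5.5 m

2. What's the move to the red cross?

turn left 149°, forward 4.9 m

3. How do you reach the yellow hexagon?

turn left 123°, forward 6.8 m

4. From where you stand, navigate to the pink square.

turn left 47°, forward 4.8 m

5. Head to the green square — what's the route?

turn left 72°, forward 3.6 m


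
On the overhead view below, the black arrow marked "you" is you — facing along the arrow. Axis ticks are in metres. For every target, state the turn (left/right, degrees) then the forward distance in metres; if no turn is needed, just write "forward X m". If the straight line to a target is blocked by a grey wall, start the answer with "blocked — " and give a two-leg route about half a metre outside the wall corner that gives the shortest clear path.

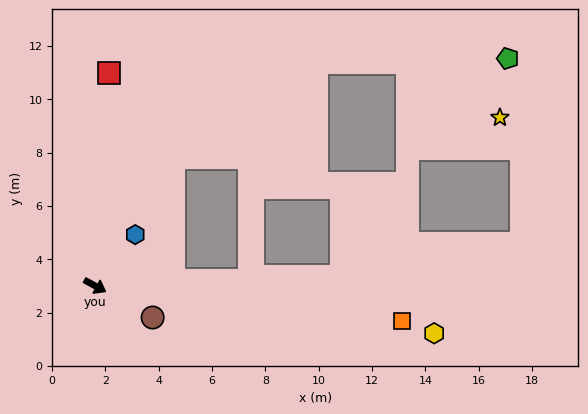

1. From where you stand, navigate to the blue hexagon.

turn left 80°, forward 2.4 m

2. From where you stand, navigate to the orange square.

turn left 22°, forward 11.6 m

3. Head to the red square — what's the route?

turn left 115°, forward 8.0 m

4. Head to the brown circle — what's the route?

forward 2.5 m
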